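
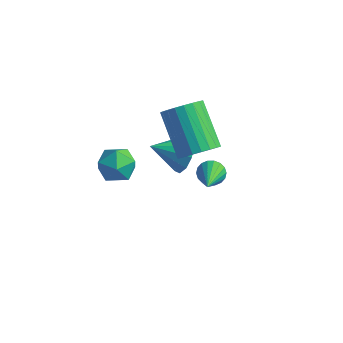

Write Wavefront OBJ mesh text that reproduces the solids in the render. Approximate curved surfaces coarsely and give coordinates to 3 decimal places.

v -0.195 -0.315 1.594
v 0.158 0.046 1.838
v 0.635 -1.865 2.686
v -0.039 0.048 1.991
v -0.267 -0.021 2.065
v -0.48 -0.149 2.046
v -0.637 -0.309 1.937
v -0.706 -0.471 1.761
v -0.674 -0.601 1.551
v -0.547 -0.675 1.35
v -0.35 -0.678 1.197
v -0.123 -0.609 1.122
v 0.091 -0.481 1.141
v 0.247 -0.321 1.25
v 0.317 -0.159 1.427
v 0.285 -0.028 1.636
v -2.674 -2.134 3.245
v -2.208 -2.325 2.584
v -3.072 -3.415 3.336
v -2.606 -3.606 2.675
v -2.243 -3.399 3.392
v -1.997 -2.607 3.337
v -3.283 -3.133 2.583
v -3.037 -2.341 2.528
v -2.585 -2.942 2.175
v -1.942 -3.107 2.675
v -3.338 -2.633 3.245
v -2.695 -2.798 3.745
v -2.93 1.936 -0.938
v -2.293 1.555 -0.43
v -3.95 1.104 -0.282
v -2.483 2.002 -0.16
v -2.845 2.424 -0.187
v -3.239 2.659 -0.501
v -3.515 2.618 -0.982
v -3.568 2.316 -1.446
v -3.377 1.869 -1.717
v -3.016 1.447 -1.689
v -2.622 1.212 -1.375
v -2.345 1.253 -0.894
v -0.923 -0.004 2.176
v -0.286 0.201 2.7
v -1.661 1.07 4.029
v -2.297 0.864 3.504
v -0.306 0.487 2.493
v -1.68 1.356 3.822
v -0.432 0.687 2.231
v -1.807 1.556 3.56
v -0.643 0.769 1.959
v -2.018 1.638 3.288
v -0.902 0.716 1.725
v -2.277 1.585 3.054
v -1.165 0.539 1.569
v -2.54 1.408 2.897
v -1.386 0.268 1.518
v -2.761 1.137 2.846
v -1.527 -0.05 1.58
v -2.902 0.819 2.908
v -1.563 -0.36 1.745
v -2.938 0.509 3.074
v -1.489 -0.609 1.985
v -2.864 0.26 3.314
v -1.316 -0.753 2.258
v -2.691 0.116 3.587
v -1.076 -0.768 2.517
v -2.451 0.101 3.845
v -0.809 -0.651 2.716
v -2.184 0.218 4.045
v -0.561 -0.422 2.822
v -1.936 0.447 4.151
v -0.376 -0.12 2.817
v -1.751 0.749 4.145
f 2 1 4
f 2 4 3
f 4 1 5
f 4 5 3
f 5 1 6
f 5 6 3
f 6 1 7
f 6 7 3
f 7 1 8
f 7 8 3
f 8 1 9
f 8 9 3
f 9 1 10
f 9 10 3
f 10 1 11
f 10 11 3
f 11 1 12
f 11 12 3
f 12 1 13
f 12 13 3
f 13 1 14
f 13 14 3
f 14 1 15
f 14 15 3
f 15 1 16
f 15 16 3
f 16 1 2
f 16 2 3
f 17 28 22
f 17 22 18
f 17 18 24
f 17 24 27
f 17 27 28
f 18 22 26
f 22 28 21
f 28 27 19
f 27 24 23
f 24 18 25
f 20 26 21
f 20 21 19
f 20 19 23
f 20 23 25
f 20 25 26
f 21 26 22
f 19 21 28
f 23 19 27
f 25 23 24
f 26 25 18
f 30 29 32
f 30 32 31
f 32 29 33
f 32 33 31
f 33 29 34
f 33 34 31
f 34 29 35
f 34 35 31
f 35 29 36
f 35 36 31
f 36 29 37
f 36 37 31
f 37 29 38
f 37 38 31
f 38 29 39
f 38 39 31
f 39 29 40
f 39 40 31
f 40 29 30
f 40 30 31
f 42 41 45
f 42 45 43
f 43 45 46
f 43 46 44
f 45 41 47
f 45 47 46
f 46 47 48
f 46 48 44
f 47 41 49
f 47 49 48
f 48 49 50
f 48 50 44
f 49 41 51
f 49 51 50
f 50 51 52
f 50 52 44
f 51 41 53
f 51 53 52
f 52 53 54
f 52 54 44
f 53 41 55
f 53 55 54
f 54 55 56
f 54 56 44
f 55 41 57
f 55 57 56
f 56 57 58
f 56 58 44
f 57 41 59
f 57 59 58
f 58 59 60
f 58 60 44
f 59 41 61
f 59 61 60
f 60 61 62
f 60 62 44
f 61 41 63
f 61 63 62
f 62 63 64
f 62 64 44
f 63 41 65
f 63 65 64
f 64 65 66
f 64 66 44
f 65 41 67
f 65 67 66
f 66 67 68
f 66 68 44
f 67 41 69
f 67 69 68
f 68 69 70
f 68 70 44
f 69 41 71
f 69 71 70
f 70 71 72
f 70 72 44
f 71 41 42
f 71 42 72
f 72 42 43
f 72 43 44



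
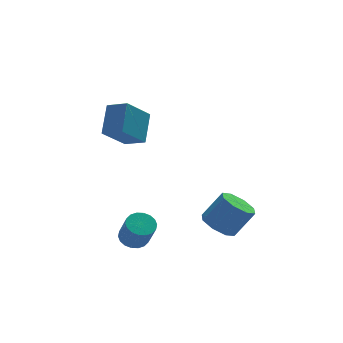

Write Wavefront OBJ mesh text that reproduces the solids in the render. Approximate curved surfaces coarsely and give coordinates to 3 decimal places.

v 1.449 -0.335 -4.158
v 2.008 -0.939 -4.591
v 2.95 -1.009 -3.275
v 2.391 -0.405 -2.842
v 2.204 -0.263 -4.695
v 3.147 -0.333 -3.38
v 1.958 0.371 -4.485
v 2.901 0.301 -3.17
v 1.413 0.591 -4.083
v 2.356 0.521 -2.768
v 0.89 0.269 -3.725
v 1.832 0.199 -2.409
v 0.693 -0.407 -3.62
v 1.636 -0.477 -2.305
v 0.939 -1.041 -3.83
v 1.882 -1.111 -2.515
v 1.484 -1.261 -4.232
v 2.427 -1.331 -2.917
v -3.18 2.091 1.288
v -2.604 3.22 2.391
v -1.962 2.637 0.094
v -1.386 3.765 1.198
v -2.454 1.335 1.682
v -1.878 2.463 2.786
v -1.236 1.88 0.489
v -0.66 3.009 1.592
v -2.378 -0.01 -4.341
v -1.812 -0.353 -4.598
v -1.676 -1.073 -3.335
v -2.242 -0.73 -3.079
v -1.684 -0.096 -4.465
v -1.548 -0.817 -3.203
v -1.694 0.178 -4.308
v -1.558 -0.543 -3.045
v -1.839 0.414 -4.157
v -1.703 -0.306 -2.895
v -2.091 0.567 -4.043
v -1.955 -0.153 -2.78
v -2.4 0.606 -3.988
v -2.264 -0.115 -2.725
v -2.704 0.522 -4.003
v -2.568 -0.198 -2.74
v -2.944 0.333 -4.085
v -2.808 -0.387 -2.822
v -3.072 0.077 -4.217
v -2.936 -0.644 -2.955
v -3.062 -0.197 -4.375
v -2.926 -0.918 -3.112
v -2.917 -0.434 -4.525
v -2.781 -1.154 -3.263
v -2.665 -0.587 -4.64
v -2.529 -1.307 -3.377
v -2.356 -0.625 -4.695
v -2.22 -1.346 -3.432
v -2.052 -0.542 -4.68
v -1.916 -1.262 -3.417
f 2 1 5
f 2 5 3
f 3 5 6
f 3 6 4
f 5 1 7
f 5 7 6
f 6 7 8
f 6 8 4
f 7 1 9
f 7 9 8
f 8 9 10
f 8 10 4
f 9 1 11
f 9 11 10
f 10 11 12
f 10 12 4
f 11 1 13
f 11 13 12
f 12 13 14
f 12 14 4
f 13 1 15
f 13 15 14
f 14 15 16
f 14 16 4
f 15 1 17
f 15 17 16
f 16 17 18
f 16 18 4
f 17 1 2
f 17 2 18
f 18 2 3
f 18 3 4
f 20 22 19
f 23 20 19
f 19 22 21
f 21 23 19
f 20 26 22
f 24 20 23
f 24 26 20
f 22 26 21
f 25 23 21
f 21 26 25
f 25 24 23
f 26 24 25
f 28 27 31
f 28 31 29
f 29 31 32
f 29 32 30
f 31 27 33
f 31 33 32
f 32 33 34
f 32 34 30
f 33 27 35
f 33 35 34
f 34 35 36
f 34 36 30
f 35 27 37
f 35 37 36
f 36 37 38
f 36 38 30
f 37 27 39
f 37 39 38
f 38 39 40
f 38 40 30
f 39 27 41
f 39 41 40
f 40 41 42
f 40 42 30
f 41 27 43
f 41 43 42
f 42 43 44
f 42 44 30
f 43 27 45
f 43 45 44
f 44 45 46
f 44 46 30
f 45 27 47
f 45 47 46
f 46 47 48
f 46 48 30
f 47 27 49
f 47 49 48
f 48 49 50
f 48 50 30
f 49 27 51
f 49 51 50
f 50 51 52
f 50 52 30
f 51 27 53
f 51 53 52
f 52 53 54
f 52 54 30
f 53 27 55
f 53 55 54
f 54 55 56
f 54 56 30
f 55 27 28
f 55 28 56
f 56 28 29
f 56 29 30



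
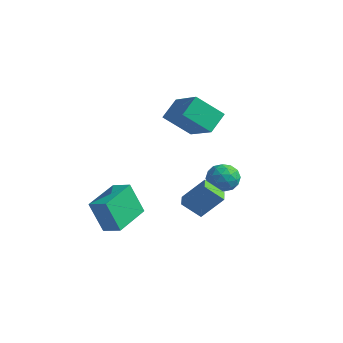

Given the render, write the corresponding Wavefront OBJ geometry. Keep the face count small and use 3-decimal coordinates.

v -1.246 -2.025 -3.549
v -1.831 -2.413 -1.751
v -1.674 0.079 -3.236
v -2.259 -0.309 -1.438
v -0.221 -1.871 -3.182
v -0.806 -2.259 -1.384
v -0.649 0.233 -2.869
v -1.234 -0.155 -1.071
v 2.386 -0.365 -0.956
v 3.207 0.358 0.252
v 1.801 0.306 -0.96
v 2.622 1.029 0.248
v 3.098 0.251 -1.808
v 3.919 0.974 -0.6
v 2.513 0.922 -1.812
v 3.334 1.645 -0.604
v -0.283 3.204 1.533
v -1.246 2.187 2.771
v -0.396 4.293 2.339
v -1.36 3.276 3.577
v 1.56 2.664 2.523
v 0.596 1.647 3.761
v 1.446 3.753 3.329
v 0.483 2.736 4.567
v 2.056 4.081 -0.505
v 2.484 3.645 -1.186
v 0.896 3.175 -0.654
v 1.324 2.739 -1.335
v 1.633 2.663 -0.477
v 2.35 3.224 -0.385
v 1.03 3.596 -1.455
v 1.747 4.157 -1.363
v 1.85 3.345 -1.773
v 2.223 2.769 -1.168
v 1.157 4.051 -0.672
v 1.53 3.475 -0.067
v 2.372 3.943 -0.833
v 1.008 2.877 -1.007
v 1.19 2.833 -0.503
v 1.441 2.576 -0.903
v 2.293 3.695 -0.362
v 2.545 3.439 -0.762
v 2.045 2.862 -0.345
v 0.835 3.381 -1.078
v 1.087 3.125 -1.478
v 1.939 4.244 -0.937
v 2.19 3.987 -1.337
v 1.335 3.958 -1.495
v 2.251 3.51 -1.578
v 1.569 2.977 -1.665
v 1.396 3.482 -1.736
v 1.817 3.811 -1.682
v 2.47 3.171 -1.222
v 1.788 2.638 -1.31
v 1.97 2.594 -0.806
v 2.391 2.923 -0.752
v 2.097 2.995 -1.567
v 1.592 4.182 -0.53
v 0.91 3.649 -0.618
v 0.989 3.897 -1.088
v 1.41 4.226 -1.034
v 1.811 3.843 -0.175
v 1.129 3.31 -0.262
v 1.563 3.009 -0.158
v 1.984 3.338 -0.104
v 1.283 3.825 -0.273
f 2 4 1
f 5 2 1
f 1 4 3
f 3 5 1
f 2 8 4
f 6 2 5
f 6 8 2
f 4 8 3
f 7 5 3
f 3 8 7
f 7 6 5
f 8 6 7
f 10 12 9
f 13 10 9
f 9 12 11
f 11 13 9
f 10 16 12
f 14 10 13
f 14 16 10
f 12 16 11
f 15 13 11
f 11 16 15
f 15 14 13
f 16 14 15
f 18 20 17
f 21 18 17
f 17 20 19
f 19 21 17
f 18 24 20
f 22 18 21
f 22 24 18
f 20 24 19
f 23 21 19
f 19 24 23
f 23 22 21
f 24 22 23
f 25 62 41
f 62 36 65
f 41 65 30
f 62 65 41
f 25 41 37
f 41 30 42
f 37 42 26
f 41 42 37
f 25 37 46
f 37 26 47
f 46 47 32
f 37 47 46
f 25 46 58
f 46 32 61
f 58 61 35
f 46 61 58
f 25 58 62
f 58 35 66
f 62 66 36
f 58 66 62
f 26 42 53
f 42 30 56
f 53 56 34
f 42 56 53
f 30 65 43
f 65 36 64
f 43 64 29
f 65 64 43
f 36 66 63
f 66 35 59
f 63 59 27
f 66 59 63
f 35 61 60
f 61 32 48
f 60 48 31
f 61 48 60
f 32 47 52
f 47 26 49
f 52 49 33
f 47 49 52
f 28 54 40
f 54 34 55
f 40 55 29
f 54 55 40
f 28 40 38
f 40 29 39
f 38 39 27
f 40 39 38
f 28 38 45
f 38 27 44
f 45 44 31
f 38 44 45
f 28 45 50
f 45 31 51
f 50 51 33
f 45 51 50
f 28 50 54
f 50 33 57
f 54 57 34
f 50 57 54
f 29 55 43
f 55 34 56
f 43 56 30
f 55 56 43
f 27 39 63
f 39 29 64
f 63 64 36
f 39 64 63
f 31 44 60
f 44 27 59
f 60 59 35
f 44 59 60
f 33 51 52
f 51 31 48
f 52 48 32
f 51 48 52
f 34 57 53
f 57 33 49
f 53 49 26
f 57 49 53



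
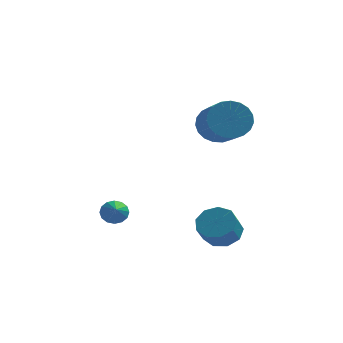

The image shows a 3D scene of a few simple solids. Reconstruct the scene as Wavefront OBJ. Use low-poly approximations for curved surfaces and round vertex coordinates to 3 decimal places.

v 2.882 3.78 2.559
v 3.536 4.357 3.049
v 4.252 2.797 3.931
v 3.598 2.22 3.441
v 3.211 4.355 3.309
v 3.927 2.794 4.191
v 2.829 4.253 3.439
v 3.545 2.693 4.321
v 2.457 4.07 3.416
v 3.172 2.509 4.298
v 2.158 3.836 3.246
v 2.873 2.276 4.128
v 1.984 3.593 2.957
v 2.7 2.033 3.839
v 1.966 3.382 2.599
v 2.681 1.822 3.481
v 2.106 3.24 2.234
v 2.821 1.68 3.116
v 2.38 3.192 1.925
v 3.096 1.631 2.807
v 2.741 3.245 1.726
v 3.457 1.684 2.608
v 3.127 3.39 1.671
v 3.842 1.83 2.553
v 3.47 3.603 1.769
v 4.186 2.043 2.651
v 3.711 3.847 2.004
v 4.427 2.287 2.886
v 3.81 4.079 2.335
v 4.526 2.519 3.217
v 3.748 4.259 2.705
v 4.463 2.699 3.587
v -0.956 0.799 -1.588
v -0.721 1.143 -1.142
v -0.684 -0.159 -0.992
v -1.025 1.105 -1.065
v -1.31 0.985 -1.128
v -1.5 0.815 -1.314
v -1.545 0.641 -1.573
v -1.431 0.509 -1.837
v -1.191 0.455 -2.034
v -0.887 0.492 -2.111
v -0.602 0.612 -2.048
v -0.411 0.782 -1.862
v -0.367 0.957 -1.603
v -0.48 1.089 -1.339
v 3.654 -0.041 -1.955
v 4.203 0.41 -1.454
v 4.035 -0.307 -0.624
v 3.486 -0.759 -1.125
v 3.649 0.617 -1.387
v 3.482 -0.1 -0.557
v 3.098 0.516 -1.586
v 2.93 -0.201 -0.755
v 2.806 0.154 -1.957
v 2.638 -0.563 -1.127
v 2.911 -0.299 -2.328
v 2.744 -1.017 -1.498
v 3.364 -0.632 -2.524
v 3.196 -1.349 -1.694
v 3.952 -0.689 -2.454
v 3.784 -1.406 -1.624
v 4.401 -0.442 -2.15
v 4.233 -1.16 -1.32
v 4.5 -0.008 -1.755
v 4.332 -0.726 -0.925
f 2 1 5
f 2 5 3
f 3 5 6
f 3 6 4
f 5 1 7
f 5 7 6
f 6 7 8
f 6 8 4
f 7 1 9
f 7 9 8
f 8 9 10
f 8 10 4
f 9 1 11
f 9 11 10
f 10 11 12
f 10 12 4
f 11 1 13
f 11 13 12
f 12 13 14
f 12 14 4
f 13 1 15
f 13 15 14
f 14 15 16
f 14 16 4
f 15 1 17
f 15 17 16
f 16 17 18
f 16 18 4
f 17 1 19
f 17 19 18
f 18 19 20
f 18 20 4
f 19 1 21
f 19 21 20
f 20 21 22
f 20 22 4
f 21 1 23
f 21 23 22
f 22 23 24
f 22 24 4
f 23 1 25
f 23 25 24
f 24 25 26
f 24 26 4
f 25 1 27
f 25 27 26
f 26 27 28
f 26 28 4
f 27 1 29
f 27 29 28
f 28 29 30
f 28 30 4
f 29 1 31
f 29 31 30
f 30 31 32
f 30 32 4
f 31 1 2
f 31 2 32
f 32 2 3
f 32 3 4
f 34 33 36
f 34 36 35
f 36 33 37
f 36 37 35
f 37 33 38
f 37 38 35
f 38 33 39
f 38 39 35
f 39 33 40
f 39 40 35
f 40 33 41
f 40 41 35
f 41 33 42
f 41 42 35
f 42 33 43
f 42 43 35
f 43 33 44
f 43 44 35
f 44 33 45
f 44 45 35
f 45 33 46
f 45 46 35
f 46 33 34
f 46 34 35
f 48 47 51
f 48 51 49
f 49 51 52
f 49 52 50
f 51 47 53
f 51 53 52
f 52 53 54
f 52 54 50
f 53 47 55
f 53 55 54
f 54 55 56
f 54 56 50
f 55 47 57
f 55 57 56
f 56 57 58
f 56 58 50
f 57 47 59
f 57 59 58
f 58 59 60
f 58 60 50
f 59 47 61
f 59 61 60
f 60 61 62
f 60 62 50
f 61 47 63
f 61 63 62
f 62 63 64
f 62 64 50
f 63 47 65
f 63 65 64
f 64 65 66
f 64 66 50
f 65 47 48
f 65 48 66
f 66 48 49
f 66 49 50



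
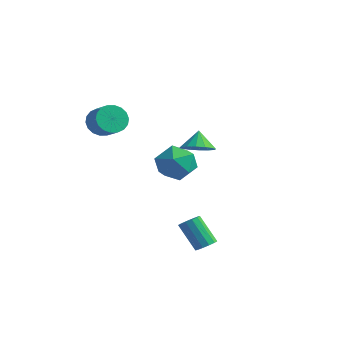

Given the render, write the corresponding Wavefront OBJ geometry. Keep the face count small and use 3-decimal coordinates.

v 0.272 2.656 1.684
v 1.114 2.767 1.916
v -0.052 3.124 2.636
v 1.002 3.147 1.691
v 0.695 3.396 1.464
v 0.275 3.446 1.296
v -0.146 3.285 1.232
v -0.455 2.955 1.289
v -0.569 2.545 1.452
v -0.458 2.165 1.676
v -0.151 1.916 1.903
v 0.269 1.866 2.071
v 0.691 2.027 2.135
v 1 2.357 2.078
v 3.476 -0.479 -2.601
v 3.933 -0.445 -2.261
v 2.94 -0.507 -0.92
v 2.484 -0.541 -1.259
v 3.839 -0.143 -2.317
v 2.846 -0.205 -0.975
v 3.63 0.052 -2.463
v 2.637 -0.01 -1.121
v 3.372 0.079 -2.652
v 2.379 0.017 -1.311
v 3.147 -0.072 -2.825
v 2.155 -0.133 -1.484
v 3.027 -0.351 -2.927
v 2.034 -0.413 -1.586
v 3.049 -0.672 -2.926
v 2.057 -0.734 -1.584
v 3.207 -0.931 -2.821
v 2.215 -0.993 -1.479
v 3.451 -1.047 -2.646
v 2.458 -1.109 -1.304
v 3.702 -0.982 -2.457
v 2.709 -1.044 -1.115
v 3.882 -0.758 -2.313
v 2.889 -0.82 -0.972
v -2.806 -0.694 3.664
v -2.334 -0.422 3.011
v -1.363 -0.735 3.583
v -1.834 -1.006 4.236
v -2.363 -0.113 3.229
v -1.391 -0.426 3.8
v -2.479 0.08 3.532
v -1.507 -0.233 4.104
v -2.66 0.12 3.862
v -1.688 -0.193 4.433
v -2.87 -0.001 4.153
v -1.898 -0.314 4.724
v -3.067 -0.259 4.346
v -2.095 -0.572 4.918
v -3.213 -0.603 4.405
v -2.241 -0.916 4.977
v -3.277 -0.965 4.317
v -2.306 -1.278 4.889
v -3.249 -1.274 4.1
v -2.277 -1.587 4.671
v -3.133 -1.467 3.796
v -2.161 -1.78 4.368
v -2.952 -1.507 3.467
v -1.98 -1.82 4.038
v -2.742 -1.386 3.176
v -1.77 -1.699 3.747
v -2.545 -1.128 2.982
v -1.573 -1.441 3.554
v -2.399 -0.784 2.923
v -1.427 -1.097 3.495
v -1.752 3.624 -0.469
v -0.6 3.685 -0.188
v -1.92 2.015 0.568
v -0.768 2.076 0.849
v -1.529 2.876 1.287
v -1.425 3.871 0.646
v -1.095 1.829 -0.266
v -0.991 2.824 -0.907
v -0.193 2.576 -0.062
v -0.462 3.223 0.897
v -2.058 2.477 -0.517
v -2.327 3.124 0.442
f 2 1 4
f 2 4 3
f 4 1 5
f 4 5 3
f 5 1 6
f 5 6 3
f 6 1 7
f 6 7 3
f 7 1 8
f 7 8 3
f 8 1 9
f 8 9 3
f 9 1 10
f 9 10 3
f 10 1 11
f 10 11 3
f 11 1 12
f 11 12 3
f 12 1 13
f 12 13 3
f 13 1 14
f 13 14 3
f 14 1 2
f 14 2 3
f 16 15 19
f 16 19 17
f 17 19 20
f 17 20 18
f 19 15 21
f 19 21 20
f 20 21 22
f 20 22 18
f 21 15 23
f 21 23 22
f 22 23 24
f 22 24 18
f 23 15 25
f 23 25 24
f 24 25 26
f 24 26 18
f 25 15 27
f 25 27 26
f 26 27 28
f 26 28 18
f 27 15 29
f 27 29 28
f 28 29 30
f 28 30 18
f 29 15 31
f 29 31 30
f 30 31 32
f 30 32 18
f 31 15 33
f 31 33 32
f 32 33 34
f 32 34 18
f 33 15 35
f 33 35 34
f 34 35 36
f 34 36 18
f 35 15 37
f 35 37 36
f 36 37 38
f 36 38 18
f 37 15 16
f 37 16 38
f 38 16 17
f 38 17 18
f 40 39 43
f 40 43 41
f 41 43 44
f 41 44 42
f 43 39 45
f 43 45 44
f 44 45 46
f 44 46 42
f 45 39 47
f 45 47 46
f 46 47 48
f 46 48 42
f 47 39 49
f 47 49 48
f 48 49 50
f 48 50 42
f 49 39 51
f 49 51 50
f 50 51 52
f 50 52 42
f 51 39 53
f 51 53 52
f 52 53 54
f 52 54 42
f 53 39 55
f 53 55 54
f 54 55 56
f 54 56 42
f 55 39 57
f 55 57 56
f 56 57 58
f 56 58 42
f 57 39 59
f 57 59 58
f 58 59 60
f 58 60 42
f 59 39 61
f 59 61 60
f 60 61 62
f 60 62 42
f 61 39 63
f 61 63 62
f 62 63 64
f 62 64 42
f 63 39 65
f 63 65 64
f 64 65 66
f 64 66 42
f 65 39 67
f 65 67 66
f 66 67 68
f 66 68 42
f 67 39 40
f 67 40 68
f 68 40 41
f 68 41 42
f 69 80 74
f 69 74 70
f 69 70 76
f 69 76 79
f 69 79 80
f 70 74 78
f 74 80 73
f 80 79 71
f 79 76 75
f 76 70 77
f 72 78 73
f 72 73 71
f 72 71 75
f 72 75 77
f 72 77 78
f 73 78 74
f 71 73 80
f 75 71 79
f 77 75 76
f 78 77 70



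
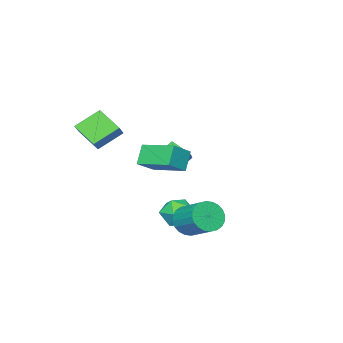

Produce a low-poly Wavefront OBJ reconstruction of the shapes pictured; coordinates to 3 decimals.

v 1.471 1.326 -2.819
v 1.729 1.716 -3.565
v 1.967 3.163 -2.726
v 1.709 2.774 -1.981
v 1.391 1.776 -3.572
v 1.629 3.223 -2.733
v 1.065 1.767 -3.464
v 1.303 3.214 -2.625
v 0.801 1.691 -3.258
v 1.039 3.138 -2.419
v 0.639 1.56 -2.985
v 0.877 3.007 -2.146
v 0.603 1.393 -2.687
v 0.842 2.84 -1.848
v 0.7 1.216 -2.41
v 0.939 2.663 -1.571
v 0.914 1.056 -2.194
v 1.153 2.503 -1.355
v 1.213 0.937 -2.074
v 1.451 2.384 -1.235
v 1.551 0.877 -2.067
v 1.789 2.324 -1.228
v 1.877 0.886 -2.175
v 2.115 2.333 -1.336
v 2.141 0.962 -2.381
v 2.379 2.409 -1.542
v 2.303 1.093 -2.654
v 2.541 2.54 -1.815
v 2.338 1.26 -2.952
v 2.577 2.707 -2.113
v 2.241 1.437 -3.229
v 2.48 2.884 -2.39
v 2.027 1.597 -3.445
v 2.266 3.044 -2.606
v -3.139 -4.076 -0.954
v -1.827 -2.941 0.022
v -3.449 -3.135 -1.631
v -2.137 -2.001 -0.656
v -2.383 -4.339 -1.664
v -1.071 -3.205 -0.689
v -2.693 -3.399 -2.342
v -1.381 -2.264 -1.366
v 0.921 0.804 -3.291
v 1.455 0.093 -3.583
v 0.185 -0.133 -2.357
v 0.719 -0.844 -2.649
v 1.093 -0.157 -2.134
v 1.548 0.422 -2.712
v 0.092 -0.462 -3.228
v 0.547 0.117 -3.806
v 0.943 -0.689 -3.544
v 1.562 -0.501 -2.868
v 0.078 0.461 -3.072
v 0.697 0.649 -2.396
v 2.3 0.223 1.564
v 3.322 0.197 2.228
v 2.09 2.008 1.957
v 3.113 1.982 2.621
v 2.907 0.498 0.639
v 3.93 0.472 1.303
v 2.698 2.283 1.032
v 3.72 2.257 1.696
v 2.741 -4.571 1.55
v 1.591 -4.054 2.399
v 2.715 -3.315 0.75
v 1.565 -2.798 1.599
v 3.415 -4.142 2.201
v 2.265 -3.625 3.05
v 3.389 -2.886 1.401
v 2.239 -2.369 2.25
f 2 1 5
f 2 5 3
f 3 5 6
f 3 6 4
f 5 1 7
f 5 7 6
f 6 7 8
f 6 8 4
f 7 1 9
f 7 9 8
f 8 9 10
f 8 10 4
f 9 1 11
f 9 11 10
f 10 11 12
f 10 12 4
f 11 1 13
f 11 13 12
f 12 13 14
f 12 14 4
f 13 1 15
f 13 15 14
f 14 15 16
f 14 16 4
f 15 1 17
f 15 17 16
f 16 17 18
f 16 18 4
f 17 1 19
f 17 19 18
f 18 19 20
f 18 20 4
f 19 1 21
f 19 21 20
f 20 21 22
f 20 22 4
f 21 1 23
f 21 23 22
f 22 23 24
f 22 24 4
f 23 1 25
f 23 25 24
f 24 25 26
f 24 26 4
f 25 1 27
f 25 27 26
f 26 27 28
f 26 28 4
f 27 1 29
f 27 29 28
f 28 29 30
f 28 30 4
f 29 1 31
f 29 31 30
f 30 31 32
f 30 32 4
f 31 1 33
f 31 33 32
f 32 33 34
f 32 34 4
f 33 1 2
f 33 2 34
f 34 2 3
f 34 3 4
f 36 38 35
f 39 36 35
f 35 38 37
f 37 39 35
f 36 42 38
f 40 36 39
f 40 42 36
f 38 42 37
f 41 39 37
f 37 42 41
f 41 40 39
f 42 40 41
f 43 54 48
f 43 48 44
f 43 44 50
f 43 50 53
f 43 53 54
f 44 48 52
f 48 54 47
f 54 53 45
f 53 50 49
f 50 44 51
f 46 52 47
f 46 47 45
f 46 45 49
f 46 49 51
f 46 51 52
f 47 52 48
f 45 47 54
f 49 45 53
f 51 49 50
f 52 51 44
f 56 58 55
f 59 56 55
f 55 58 57
f 57 59 55
f 56 62 58
f 60 56 59
f 60 62 56
f 58 62 57
f 61 59 57
f 57 62 61
f 61 60 59
f 62 60 61
f 64 66 63
f 67 64 63
f 63 66 65
f 65 67 63
f 64 70 66
f 68 64 67
f 68 70 64
f 66 70 65
f 69 67 65
f 65 70 69
f 69 68 67
f 70 68 69



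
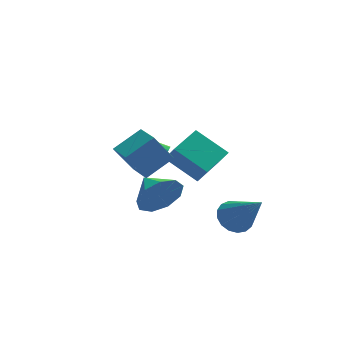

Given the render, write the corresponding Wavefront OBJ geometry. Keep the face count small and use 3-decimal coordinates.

v 0.955 -0.586 -4.504
v 1.662 -0.586 -4.782
v 1.525 -1.874 -3.056
v 1.664 -0.314 -4.54
v 1.503 -0.104 -4.29
v 1.217 -0.005 -4.089
v 0.87 -0.038 -3.983
v 0.544 -0.197 -3.996
v 0.311 -0.445 -4.125
v 0.226 -0.726 -4.341
v 0.308 -0.974 -4.594
v 0.538 -1.133 -4.827
v 0.864 -1.166 -4.985
v 1.211 -1.067 -5.033
v 1.499 -0.857 -4.96
v -2.849 -2.355 -0.786
v -3.56 -2.344 0.338
v -3.029 -1.298 -0.911
v -3.74 -1.286 0.213
v -1.78 -2.094 -0.113
v -2.491 -2.082 1.011
v -1.96 -1.036 -0.238
v -2.671 -1.025 0.886
v -1.795 -0.318 -3.081
v -1.404 0.022 -3.901
v -2.085 0.838 -2.739
v -2.047 -0.111 -3.994
v -2.573 -0.341 -3.661
v -2.734 -0.561 -3.056
v -2.456 -0.666 -2.462
v -1.869 -0.609 -2.159
v -1.247 -0.416 -2.286
v -0.882 -0.177 -2.786
v -0.944 -0.004 -3.423
v -1.018 1.849 -2.391
v -0.736 2.064 -2.011
v -1.719 2.606 -1.588
v -2.002 2.391 -1.969
v -0.724 2.23 -2.196
v -1.707 2.773 -1.773
v -0.779 2.309 -2.425
v -1.762 2.852 -2.003
v -0.889 2.282 -2.647
v -1.872 2.825 -2.224
v -1.029 2.157 -2.81
v -2.012 2.699 -2.387
v -1.166 1.96 -2.877
v -2.149 2.503 -2.455
v -1.269 1.738 -2.833
v -2.253 2.281 -2.41
v -1.315 1.542 -2.688
v -2.299 2.084 -2.265
v -1.293 1.415 -2.475
v -2.277 1.958 -2.052
v -1.208 1.388 -2.242
v -2.192 1.931 -1.819
v -1.08 1.467 -2.044
v -2.063 2.009 -1.621
v -0.937 1.633 -1.925
v -1.92 2.175 -1.503
v -0.813 1.848 -1.914
v -1.796 2.391 -1.491
v -0.657 -2.311 -0.877
v -1.609 -1.472 -0.041
v -0.864 -1.859 -1.567
v -1.817 -1.02 -0.731
v 0.417 -1.38 -0.589
v -0.536 -0.541 0.247
v 0.209 -0.928 -1.279
v -0.743 -0.089 -0.443
f 2 1 4
f 2 4 3
f 4 1 5
f 4 5 3
f 5 1 6
f 5 6 3
f 6 1 7
f 6 7 3
f 7 1 8
f 7 8 3
f 8 1 9
f 8 9 3
f 9 1 10
f 9 10 3
f 10 1 11
f 10 11 3
f 11 1 12
f 11 12 3
f 12 1 13
f 12 13 3
f 13 1 14
f 13 14 3
f 14 1 15
f 14 15 3
f 15 1 2
f 15 2 3
f 17 19 16
f 20 17 16
f 16 19 18
f 18 20 16
f 17 23 19
f 21 17 20
f 21 23 17
f 19 23 18
f 22 20 18
f 18 23 22
f 22 21 20
f 23 21 22
f 25 24 27
f 25 27 26
f 27 24 28
f 27 28 26
f 28 24 29
f 28 29 26
f 29 24 30
f 29 30 26
f 30 24 31
f 30 31 26
f 31 24 32
f 31 32 26
f 32 24 33
f 32 33 26
f 33 24 34
f 33 34 26
f 34 24 25
f 34 25 26
f 36 35 39
f 36 39 37
f 37 39 40
f 37 40 38
f 39 35 41
f 39 41 40
f 40 41 42
f 40 42 38
f 41 35 43
f 41 43 42
f 42 43 44
f 42 44 38
f 43 35 45
f 43 45 44
f 44 45 46
f 44 46 38
f 45 35 47
f 45 47 46
f 46 47 48
f 46 48 38
f 47 35 49
f 47 49 48
f 48 49 50
f 48 50 38
f 49 35 51
f 49 51 50
f 50 51 52
f 50 52 38
f 51 35 53
f 51 53 52
f 52 53 54
f 52 54 38
f 53 35 55
f 53 55 54
f 54 55 56
f 54 56 38
f 55 35 57
f 55 57 56
f 56 57 58
f 56 58 38
f 57 35 59
f 57 59 58
f 58 59 60
f 58 60 38
f 59 35 61
f 59 61 60
f 60 61 62
f 60 62 38
f 61 35 36
f 61 36 62
f 62 36 37
f 62 37 38
f 64 66 63
f 67 64 63
f 63 66 65
f 65 67 63
f 64 70 66
f 68 64 67
f 68 70 64
f 66 70 65
f 69 67 65
f 65 70 69
f 69 68 67
f 70 68 69



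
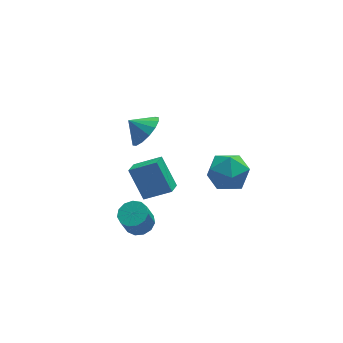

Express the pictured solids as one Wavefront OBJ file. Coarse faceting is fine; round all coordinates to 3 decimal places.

v -1.324 -1.335 -2.379
v -0.777 -0.861 -2.088
v -1.169 -1.131 -0.91
v -1.716 -1.605 -1.201
v -1.135 -0.613 -2.15
v -1.527 -0.884 -0.973
v -1.553 -0.595 -2.285
v -1.945 -0.865 -1.107
v -1.898 -0.812 -2.449
v -2.29 -1.082 -1.272
v -2.061 -1.194 -2.592
v -2.453 -1.465 -1.414
v -1.99 -1.621 -2.666
v -2.382 -1.892 -1.489
v -1.708 -1.958 -2.649
v -2.099 -2.228 -1.472
v -1.304 -2.096 -2.547
v -1.695 -2.367 -1.369
v -0.906 -1.993 -2.391
v -1.297 -2.263 -1.213
v -0.641 -1.681 -2.231
v -1.033 -1.951 -1.053
v -0.593 -1.259 -2.118
v -0.985 -1.529 -0.941
v -0.306 1.972 -4.302
v 1.058 1.519 -3.533
v -0.81 3.044 -2.778
v 0.554 2.591 -2.009
v 0.146 2.709 -4.671
v 1.51 2.256 -3.902
v -0.358 3.781 -3.147
v 1.006 3.328 -2.378
v 2.63 0.659 -1.631
v 3.72 1.191 -1.759
v 3.46 -0.791 -0.581
v 4.55 -0.259 -0.709
v 3.693 0.265 -0.016
v 3.18 1.161 -0.666
v 4 -0.761 -1.674
v 3.487 0.135 -2.324
v 4.567 0.313 -1.786
v 4.377 0.947 -0.761
v 2.803 -0.547 -1.579
v 2.613 0.087 -0.554
v -0.447 0.738 2.782
v -0.11 0.16 3.538
v -1.193 1.162 3.438
v 0.169 0.601 3.57
v 0.283 1.078 3.391
v 0.201 1.465 3.049
v -0.054 1.657 2.635
v -0.415 1.603 2.26
v -0.785 1.317 2.026
v -1.064 0.876 1.993
v -1.178 0.398 2.172
v -1.096 0.011 2.515
v -0.84 -0.181 2.929
v -0.479 -0.126 3.303
f 2 1 5
f 2 5 3
f 3 5 6
f 3 6 4
f 5 1 7
f 5 7 6
f 6 7 8
f 6 8 4
f 7 1 9
f 7 9 8
f 8 9 10
f 8 10 4
f 9 1 11
f 9 11 10
f 10 11 12
f 10 12 4
f 11 1 13
f 11 13 12
f 12 13 14
f 12 14 4
f 13 1 15
f 13 15 14
f 14 15 16
f 14 16 4
f 15 1 17
f 15 17 16
f 16 17 18
f 16 18 4
f 17 1 19
f 17 19 18
f 18 19 20
f 18 20 4
f 19 1 21
f 19 21 20
f 20 21 22
f 20 22 4
f 21 1 23
f 21 23 22
f 22 23 24
f 22 24 4
f 23 1 2
f 23 2 24
f 24 2 3
f 24 3 4
f 26 28 25
f 29 26 25
f 25 28 27
f 27 29 25
f 26 32 28
f 30 26 29
f 30 32 26
f 28 32 27
f 31 29 27
f 27 32 31
f 31 30 29
f 32 30 31
f 33 44 38
f 33 38 34
f 33 34 40
f 33 40 43
f 33 43 44
f 34 38 42
f 38 44 37
f 44 43 35
f 43 40 39
f 40 34 41
f 36 42 37
f 36 37 35
f 36 35 39
f 36 39 41
f 36 41 42
f 37 42 38
f 35 37 44
f 39 35 43
f 41 39 40
f 42 41 34
f 46 45 48
f 46 48 47
f 48 45 49
f 48 49 47
f 49 45 50
f 49 50 47
f 50 45 51
f 50 51 47
f 51 45 52
f 51 52 47
f 52 45 53
f 52 53 47
f 53 45 54
f 53 54 47
f 54 45 55
f 54 55 47
f 55 45 56
f 55 56 47
f 56 45 57
f 56 57 47
f 57 45 58
f 57 58 47
f 58 45 46
f 58 46 47



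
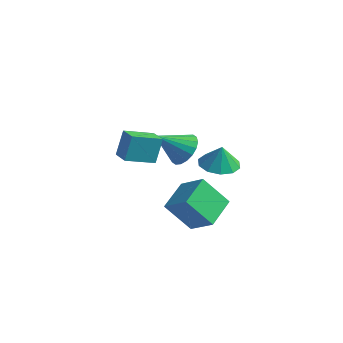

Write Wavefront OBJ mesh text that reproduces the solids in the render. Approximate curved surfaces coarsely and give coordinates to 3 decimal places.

v 1.302 -2.15 -1.427
v 2.593 -2.349 -0.42
v 1.215 -0.45 -0.98
v 2.507 -0.649 0.027
v 2.493 -1.711 -2.867
v 3.785 -1.91 -1.86
v 2.407 -0.011 -2.42
v 3.698 -0.21 -1.413
v 0.313 1.347 -0.012
v 0.915 0.578 -0.089
v -0.753 0.393 1.192
v 1.087 0.803 0.242
v 1.106 1.136 0.523
v 0.968 1.511 0.698
v 0.7 1.853 0.733
v 0.356 2.096 0.62
v 0.003 2.19 0.382
v -0.289 2.117 0.066
v -0.461 1.892 -0.266
v -0.48 1.559 -0.547
v -0.342 1.184 -0.722
v -0.074 0.842 -0.756
v 0.27 0.599 -0.643
v 0.623 0.505 -0.405
v 2.477 0.916 0.089
v 3.041 0.055 0.102
v 2.583 1.004 1.271
v 3.437 0.548 0.03
v 3.466 1.182 -0.019
v 3.118 1.714 -0.028
v 2.524 1.942 0.009
v 1.913 1.778 0.076
v 1.517 1.284 0.148
v 1.488 0.651 0.197
v 1.837 0.118 0.206
v 2.43 -0.11 0.169
v 1.032 -5.045 3.642
v 1.062 -4.454 4.9
v 0.24 -4.532 3.42
v 0.269 -3.941 4.678
v 1.931 -3.899 3.082
v 1.96 -3.308 4.34
v 1.138 -3.386 2.86
v 1.168 -2.795 4.118
f 2 4 1
f 5 2 1
f 1 4 3
f 3 5 1
f 2 8 4
f 6 2 5
f 6 8 2
f 4 8 3
f 7 5 3
f 3 8 7
f 7 6 5
f 8 6 7
f 10 9 12
f 10 12 11
f 12 9 13
f 12 13 11
f 13 9 14
f 13 14 11
f 14 9 15
f 14 15 11
f 15 9 16
f 15 16 11
f 16 9 17
f 16 17 11
f 17 9 18
f 17 18 11
f 18 9 19
f 18 19 11
f 19 9 20
f 19 20 11
f 20 9 21
f 20 21 11
f 21 9 22
f 21 22 11
f 22 9 23
f 22 23 11
f 23 9 24
f 23 24 11
f 24 9 10
f 24 10 11
f 26 25 28
f 26 28 27
f 28 25 29
f 28 29 27
f 29 25 30
f 29 30 27
f 30 25 31
f 30 31 27
f 31 25 32
f 31 32 27
f 32 25 33
f 32 33 27
f 33 25 34
f 33 34 27
f 34 25 35
f 34 35 27
f 35 25 36
f 35 36 27
f 36 25 26
f 36 26 27
f 38 40 37
f 41 38 37
f 37 40 39
f 39 41 37
f 38 44 40
f 42 38 41
f 42 44 38
f 40 44 39
f 43 41 39
f 39 44 43
f 43 42 41
f 44 42 43



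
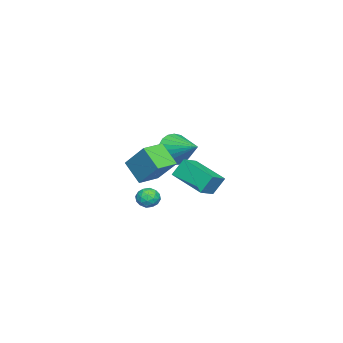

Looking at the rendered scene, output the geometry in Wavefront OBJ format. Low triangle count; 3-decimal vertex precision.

v -1.363 0.519 2.771
v -0.297 0.247 3.25
v -0.59 2.35 2.091
v 0.476 2.078 2.57
v -1.036 0.002 1.75
v 0.03 -0.27 2.229
v -0.263 1.833 1.07
v 0.803 1.561 1.549
v -1.695 -1.7 1.099
v -2.203 -2.69 2.192
v -1.071 -0.414 2.554
v -1.579 -1.404 3.647
v -0.541 -2.276 1.113
v -1.049 -3.266 2.206
v 0.083 -0.99 2.568
v -0.425 -1.98 3.661
v -4.382 -1.787 2.162
v -4.023 -2.364 2.988
v -3.478 -0.173 2.898
v -3.695 -2.413 2.692
v -3.485 -2.353 2.304
v -3.431 -2.196 1.891
v -3.541 -1.967 1.526
v -3.796 -1.708 1.27
v -4.153 -1.462 1.169
v -4.549 -1.272 1.239
v -4.916 -1.171 1.469
v -5.191 -1.177 1.819
v -5.326 -1.288 2.228
v -5.298 -1.485 2.626
v -5.111 -1.735 2.944
v -4.798 -1.993 3.126
v -4.413 -2.216 3.142
v 2.436 -0.209 2.11
v 2.993 -0.083 1.774
v 2.187 -0.977 1.406
v 2.744 -0.851 1.07
v 2.775 -1.127 1.672
v 2.929 -0.652 2.107
v 2.251 -0.408 1.073
v 2.405 0.067 1.508
v 2.879 -0.206 1.134
v 3.202 -0.65 1.504
v 1.978 -0.41 1.676
v 2.301 -0.854 2.046
v 2.737 -0.078 2.004
v 2.443 -0.982 1.176
v 2.461 -1.144 1.53
v 2.789 -1.07 1.333
v 2.699 -0.413 2.199
v 3.026 -0.339 2.002
v 2.898 -0.952 1.942
v 2.154 -0.721 1.178
v 2.481 -0.647 0.981
v 2.391 0.01 1.847
v 2.719 0.084 1.65
v 2.282 -0.108 1.238
v 2.997 -0.076 1.43
v 2.85 -0.528 1.016
v 2.561 -0.268 1.018
v 2.651 0.011 1.274
v 3.187 -0.337 1.648
v 3.04 -0.789 1.234
v 3.058 -0.951 1.587
v 3.149 -0.672 1.843
v 3.12 -0.41 1.271
v 2.14 -0.271 1.946
v 1.993 -0.723 1.532
v 2.031 -0.388 1.337
v 2.122 -0.109 1.593
v 2.33 -0.532 2.164
v 2.183 -0.984 1.75
v 2.529 -1.071 1.906
v 2.619 -0.792 2.162
v 2.06 -0.65 1.909
f 2 4 1
f 5 2 1
f 1 4 3
f 3 5 1
f 2 8 4
f 6 2 5
f 6 8 2
f 4 8 3
f 7 5 3
f 3 8 7
f 7 6 5
f 8 6 7
f 10 12 9
f 13 10 9
f 9 12 11
f 11 13 9
f 10 16 12
f 14 10 13
f 14 16 10
f 12 16 11
f 15 13 11
f 11 16 15
f 15 14 13
f 16 14 15
f 18 17 20
f 18 20 19
f 20 17 21
f 20 21 19
f 21 17 22
f 21 22 19
f 22 17 23
f 22 23 19
f 23 17 24
f 23 24 19
f 24 17 25
f 24 25 19
f 25 17 26
f 25 26 19
f 26 17 27
f 26 27 19
f 27 17 28
f 27 28 19
f 28 17 29
f 28 29 19
f 29 17 30
f 29 30 19
f 30 17 31
f 30 31 19
f 31 17 32
f 31 32 19
f 32 17 33
f 32 33 19
f 33 17 18
f 33 18 19
f 34 71 50
f 71 45 74
f 50 74 39
f 71 74 50
f 34 50 46
f 50 39 51
f 46 51 35
f 50 51 46
f 34 46 55
f 46 35 56
f 55 56 41
f 46 56 55
f 34 55 67
f 55 41 70
f 67 70 44
f 55 70 67
f 34 67 71
f 67 44 75
f 71 75 45
f 67 75 71
f 35 51 62
f 51 39 65
f 62 65 43
f 51 65 62
f 39 74 52
f 74 45 73
f 52 73 38
f 74 73 52
f 45 75 72
f 75 44 68
f 72 68 36
f 75 68 72
f 44 70 69
f 70 41 57
f 69 57 40
f 70 57 69
f 41 56 61
f 56 35 58
f 61 58 42
f 56 58 61
f 37 63 49
f 63 43 64
f 49 64 38
f 63 64 49
f 37 49 47
f 49 38 48
f 47 48 36
f 49 48 47
f 37 47 54
f 47 36 53
f 54 53 40
f 47 53 54
f 37 54 59
f 54 40 60
f 59 60 42
f 54 60 59
f 37 59 63
f 59 42 66
f 63 66 43
f 59 66 63
f 38 64 52
f 64 43 65
f 52 65 39
f 64 65 52
f 36 48 72
f 48 38 73
f 72 73 45
f 48 73 72
f 40 53 69
f 53 36 68
f 69 68 44
f 53 68 69
f 42 60 61
f 60 40 57
f 61 57 41
f 60 57 61
f 43 66 62
f 66 42 58
f 62 58 35
f 66 58 62



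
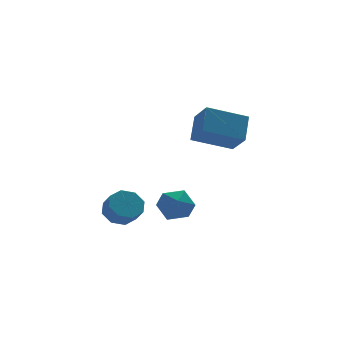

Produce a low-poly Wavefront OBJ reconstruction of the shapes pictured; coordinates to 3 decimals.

v -0.929 2.19 -3.771
v -0.247 1.727 -3.135
v -2.153 1.193 -3.185
v -1.471 0.73 -2.549
v -1.752 1.718 -2.38
v -0.996 2.334 -2.742
v -1.404 0.586 -3.578
v -0.648 1.202 -3.94
v -0.541 0.735 -3.016
v -0.756 1.435 -2.275
v -1.644 1.485 -4.045
v -1.859 2.185 -3.304
v -3.829 2.093 -3.262
v -3.164 2.546 -2.837
v -3.146 1.82 -2.093
v -3.811 1.367 -2.518
v -3.798 2.745 -2.628
v -3.78 2.019 -1.883
v -4.45 2.562 -2.79
v -4.432 1.836 -2.046
v -4.739 2.104 -3.229
v -4.72 1.378 -2.484
v -4.494 1.64 -3.687
v -4.476 0.914 -2.943
v -3.86 1.441 -3.897
v -3.842 0.715 -3.152
v -3.208 1.624 -3.734
v -3.19 0.898 -2.99
v -2.92 2.082 -3.296
v -2.901 1.356 -2.551
v -1.306 -1.306 2.621
v -0.616 -0.422 3.675
v -1.301 -0.167 1.661
v -0.611 0.718 2.715
v 0.571 -1.918 1.905
v 1.261 -1.033 2.959
v 0.576 -0.778 0.945
v 1.266 0.106 1.999
f 1 12 6
f 1 6 2
f 1 2 8
f 1 8 11
f 1 11 12
f 2 6 10
f 6 12 5
f 12 11 3
f 11 8 7
f 8 2 9
f 4 10 5
f 4 5 3
f 4 3 7
f 4 7 9
f 4 9 10
f 5 10 6
f 3 5 12
f 7 3 11
f 9 7 8
f 10 9 2
f 14 13 17
f 14 17 15
f 15 17 18
f 15 18 16
f 17 13 19
f 17 19 18
f 18 19 20
f 18 20 16
f 19 13 21
f 19 21 20
f 20 21 22
f 20 22 16
f 21 13 23
f 21 23 22
f 22 23 24
f 22 24 16
f 23 13 25
f 23 25 24
f 24 25 26
f 24 26 16
f 25 13 27
f 25 27 26
f 26 27 28
f 26 28 16
f 27 13 29
f 27 29 28
f 28 29 30
f 28 30 16
f 29 13 14
f 29 14 30
f 30 14 15
f 30 15 16
f 32 34 31
f 35 32 31
f 31 34 33
f 33 35 31
f 32 38 34
f 36 32 35
f 36 38 32
f 34 38 33
f 37 35 33
f 33 38 37
f 37 36 35
f 38 36 37



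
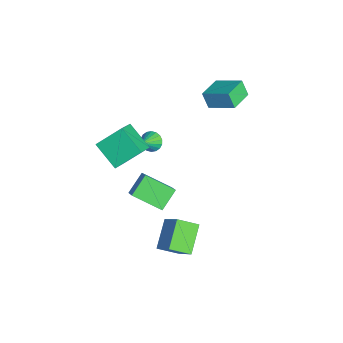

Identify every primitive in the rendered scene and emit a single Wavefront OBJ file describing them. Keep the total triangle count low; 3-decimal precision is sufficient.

v -4.257 -1.382 -1.945
v -3.949 -1.731 -2.546
v -3.343 -2.078 -1.075
v -3.762 -1.45 -2.518
v -3.674 -1.156 -2.377
v -3.7 -0.907 -2.149
v -3.837 -0.752 -1.882
v -4.057 -0.722 -1.627
v -4.316 -0.822 -1.434
v -4.564 -1.034 -1.343
v -4.751 -1.315 -1.371
v -4.84 -1.609 -1.513
v -4.813 -1.858 -1.74
v -4.676 -2.013 -2.008
v -4.457 -2.043 -2.263
v -4.197 -1.942 -2.455
v -2.967 2.035 2.565
v -3.358 1.685 3.644
v -4.325 3.079 2.412
v -4.717 2.729 3.49
v -1.943 3.491 3.41
v -2.335 3.141 4.488
v -3.302 4.535 3.256
v -3.693 4.185 4.335
v 0.843 -5.223 3.766
v 0.677 -3.639 5.008
v -0.399 -4.609 2.816
v -0.566 -3.025 4.059
v 2.186 -4.215 2.661
v 2.019 -2.631 3.904
v 0.943 -3.601 1.712
v 0.777 -2.017 2.954
v -1.237 -2.306 -1.892
v -0.322 -2.181 -1.141
v -0.586 -0.523 -2.983
v 0.329 -0.398 -2.233
v -0.309 -3.242 -2.867
v 0.606 -3.117 -2.117
v 0.342 -1.459 -3.959
v 1.257 -1.334 -3.208
v 1.963 -1.273 -3.352
v 3.264 -0.673 -1.928
v 2.055 0.055 -3.997
v 3.357 0.656 -2.573
v 3.563 -1.956 -4.527
v 4.865 -1.355 -3.103
v 3.656 -0.627 -5.172
v 4.957 -0.027 -3.748
f 2 1 4
f 2 4 3
f 4 1 5
f 4 5 3
f 5 1 6
f 5 6 3
f 6 1 7
f 6 7 3
f 7 1 8
f 7 8 3
f 8 1 9
f 8 9 3
f 9 1 10
f 9 10 3
f 10 1 11
f 10 11 3
f 11 1 12
f 11 12 3
f 12 1 13
f 12 13 3
f 13 1 14
f 13 14 3
f 14 1 15
f 14 15 3
f 15 1 16
f 15 16 3
f 16 1 2
f 16 2 3
f 18 20 17
f 21 18 17
f 17 20 19
f 19 21 17
f 18 24 20
f 22 18 21
f 22 24 18
f 20 24 19
f 23 21 19
f 19 24 23
f 23 22 21
f 24 22 23
f 26 28 25
f 29 26 25
f 25 28 27
f 27 29 25
f 26 32 28
f 30 26 29
f 30 32 26
f 28 32 27
f 31 29 27
f 27 32 31
f 31 30 29
f 32 30 31
f 34 36 33
f 37 34 33
f 33 36 35
f 35 37 33
f 34 40 36
f 38 34 37
f 38 40 34
f 36 40 35
f 39 37 35
f 35 40 39
f 39 38 37
f 40 38 39
f 42 44 41
f 45 42 41
f 41 44 43
f 43 45 41
f 42 48 44
f 46 42 45
f 46 48 42
f 44 48 43
f 47 45 43
f 43 48 47
f 47 46 45
f 48 46 47



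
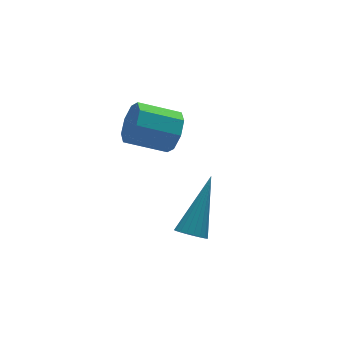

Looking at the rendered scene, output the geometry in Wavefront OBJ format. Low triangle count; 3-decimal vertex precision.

v -1.261 -0.823 -0.611
v -0.879 -0.539 -0.058
v -2.058 -0.013 0.485
v -2.439 -0.297 -0.069
v -0.922 -0.188 -0.49
v -2.1 0.338 0.052
v -1.163 -0.209 -0.994
v -2.341 0.317 -0.451
v -1.461 -0.59 -1.273
v -2.64 -0.064 -0.731
v -1.642 -1.107 -1.165
v -2.821 -0.581 -0.622
v -1.6 -1.458 -0.732
v -2.778 -0.932 -0.19
v -1.359 -1.437 -0.229
v -2.537 -0.911 0.314
v -1.06 -1.056 0.051
v -2.239 -0.53 0.593
v -2.39 -4.08 -2.131
v -2.062 -3.939 -2.481
v -1.27 -3.16 -0.709
v -2.195 -3.779 -2.479
v -2.362 -3.672 -2.418
v -2.533 -3.635 -2.306
v -2.68 -3.674 -2.165
v -2.777 -3.785 -2.017
v -2.807 -3.946 -1.889
v -2.764 -4.13 -1.803
v -2.657 -4.306 -1.774
v -2.504 -4.443 -1.806
v -2.331 -4.517 -1.894
v -2.168 -4.515 -2.024
v -2.044 -4.439 -2.171
v -1.979 -4.3 -2.312
v -1.985 -4.123 -2.421
f 2 1 5
f 2 5 3
f 3 5 6
f 3 6 4
f 5 1 7
f 5 7 6
f 6 7 8
f 6 8 4
f 7 1 9
f 7 9 8
f 8 9 10
f 8 10 4
f 9 1 11
f 9 11 10
f 10 11 12
f 10 12 4
f 11 1 13
f 11 13 12
f 12 13 14
f 12 14 4
f 13 1 15
f 13 15 14
f 14 15 16
f 14 16 4
f 15 1 17
f 15 17 16
f 16 17 18
f 16 18 4
f 17 1 2
f 17 2 18
f 18 2 3
f 18 3 4
f 20 19 22
f 20 22 21
f 22 19 23
f 22 23 21
f 23 19 24
f 23 24 21
f 24 19 25
f 24 25 21
f 25 19 26
f 25 26 21
f 26 19 27
f 26 27 21
f 27 19 28
f 27 28 21
f 28 19 29
f 28 29 21
f 29 19 30
f 29 30 21
f 30 19 31
f 30 31 21
f 31 19 32
f 31 32 21
f 32 19 33
f 32 33 21
f 33 19 34
f 33 34 21
f 34 19 35
f 34 35 21
f 35 19 20
f 35 20 21



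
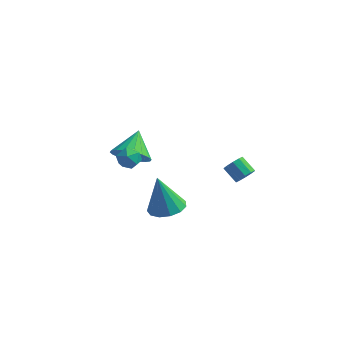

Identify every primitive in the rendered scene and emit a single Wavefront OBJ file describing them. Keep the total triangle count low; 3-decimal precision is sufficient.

v -3.356 -1.845 1.653
v -2.823 -1.279 0.918
v -3.424 -0.515 2.627
v -3.277 -1.211 0.794
v -3.748 -1.269 0.84
v -4.141 -1.441 1.047
v -4.378 -1.693 1.374
v -4.413 -1.975 1.756
v -4.239 -2.231 2.118
v -3.889 -2.411 2.387
v -3.435 -2.478 2.511
v -2.964 -2.42 2.465
v -2.571 -2.248 2.258
v -2.334 -1.997 1.931
v -2.299 -1.715 1.549
v -2.473 -1.458 1.187
v -3.341 -3.13 2.956
v -2.876 -3.036 2.422
v -2.684 -3.984 3.378
v -2.219 -3.89 2.844
v -2.285 -3.391 3.351
v -2.691 -2.863 3.09
v -2.869 -4.157 2.71
v -3.275 -3.629 2.449
v -2.584 -3.671 2.269
v -2.223 -3.198 2.666
v -3.337 -3.822 3.134
v -2.976 -3.349 3.531
v -0.662 -3.955 0.087
v 0.291 -3.829 0.325
v -1.178 -3.905 2.133
v 0.077 -3.318 0.258
v -0.372 -3.009 0.138
v -0.913 -3.001 0.001
v -1.374 -3.295 -0.108
v -1.609 -3.798 -0.155
v -1.544 -4.352 -0.125
v -1.198 -4.779 -0.028
v -0.683 -4.944 0.106
v -0.161 -4.795 0.234
v 0.202 -4.38 0.315
v 1.277 2.501 -1.952
v 1.701 2.739 -1.536
v 0.907 3.098 -0.932
v 0.483 2.859 -1.348
v 1.623 3.019 -1.805
v 0.829 3.377 -1.201
v 1.412 3.1 -2.13
v 0.619 3.459 -1.526
v 1.15 2.953 -2.387
v 0.357 3.312 -1.783
v 0.936 2.633 -2.478
v 0.143 2.991 -1.873
v 0.853 2.262 -2.368
v 0.059 2.621 -1.764
v 0.931 1.983 -2.099
v 0.137 2.341 -1.495
v 1.141 1.901 -1.774
v 0.348 2.26 -1.17
v 1.403 2.048 -1.517
v 0.61 2.407 -0.913
v 1.617 2.369 -1.427
v 0.824 2.727 -0.822
f 2 1 4
f 2 4 3
f 4 1 5
f 4 5 3
f 5 1 6
f 5 6 3
f 6 1 7
f 6 7 3
f 7 1 8
f 7 8 3
f 8 1 9
f 8 9 3
f 9 1 10
f 9 10 3
f 10 1 11
f 10 11 3
f 11 1 12
f 11 12 3
f 12 1 13
f 12 13 3
f 13 1 14
f 13 14 3
f 14 1 15
f 14 15 3
f 15 1 16
f 15 16 3
f 16 1 2
f 16 2 3
f 17 28 22
f 17 22 18
f 17 18 24
f 17 24 27
f 17 27 28
f 18 22 26
f 22 28 21
f 28 27 19
f 27 24 23
f 24 18 25
f 20 26 21
f 20 21 19
f 20 19 23
f 20 23 25
f 20 25 26
f 21 26 22
f 19 21 28
f 23 19 27
f 25 23 24
f 26 25 18
f 30 29 32
f 30 32 31
f 32 29 33
f 32 33 31
f 33 29 34
f 33 34 31
f 34 29 35
f 34 35 31
f 35 29 36
f 35 36 31
f 36 29 37
f 36 37 31
f 37 29 38
f 37 38 31
f 38 29 39
f 38 39 31
f 39 29 40
f 39 40 31
f 40 29 41
f 40 41 31
f 41 29 30
f 41 30 31
f 43 42 46
f 43 46 44
f 44 46 47
f 44 47 45
f 46 42 48
f 46 48 47
f 47 48 49
f 47 49 45
f 48 42 50
f 48 50 49
f 49 50 51
f 49 51 45
f 50 42 52
f 50 52 51
f 51 52 53
f 51 53 45
f 52 42 54
f 52 54 53
f 53 54 55
f 53 55 45
f 54 42 56
f 54 56 55
f 55 56 57
f 55 57 45
f 56 42 58
f 56 58 57
f 57 58 59
f 57 59 45
f 58 42 60
f 58 60 59
f 59 60 61
f 59 61 45
f 60 42 62
f 60 62 61
f 61 62 63
f 61 63 45
f 62 42 43
f 62 43 63
f 63 43 44
f 63 44 45



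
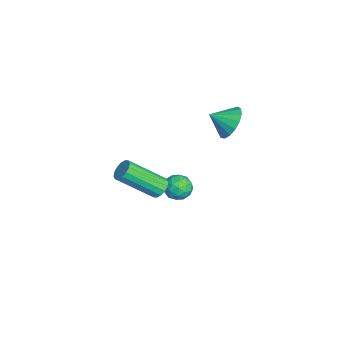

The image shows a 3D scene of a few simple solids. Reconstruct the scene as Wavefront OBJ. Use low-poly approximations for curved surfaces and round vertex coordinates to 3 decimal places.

v 1.995 0.192 2.045
v 2.603 0.514 2.61
v 1.945 -0.712 2.615
v 2.232 0.64 2.777
v 1.806 0.663 2.777
v 1.424 0.578 2.609
v 1.173 0.405 2.312
v 1.109 0.183 1.954
v 1.249 -0.037 1.617
v 1.559 -0.204 1.378
v 1.97 -0.28 1.292
v 2.385 -0.249 1.378
v 2.712 -0.116 1.618
v 2.874 0.088 1.955
v 2.834 0.315 2.313
v 3.753 -2.951 -0.611
v 4.023 -3.254 -0.968
v 3.956 -4.871 0.354
v 3.687 -4.569 0.711
v 4.22 -3.134 -0.811
v 4.154 -4.751 0.511
v 4.293 -2.965 -0.601
v 4.226 -4.582 0.721
v 4.221 -2.792 -0.393
v 4.154 -4.41 0.929
v 4.024 -2.662 -0.244
v 3.957 -4.279 1.078
v 3.754 -2.61 -0.193
v 3.687 -4.227 1.129
v 3.484 -2.649 -0.254
v 3.417 -4.266 1.068
v 3.286 -2.769 -0.411
v 3.22 -4.386 0.911
v 3.214 -2.938 -0.621
v 3.147 -4.555 0.701
v 3.286 -3.11 -0.829
v 3.219 -4.728 0.493
v 3.483 -3.241 -0.978
v 3.416 -4.858 0.344
v 3.753 -3.293 -1.029
v 3.686 -4.91 0.293
v 0.361 -1.217 -3.89
v 0.898 -1.632 -3.633
v -0.318 -2.168 -4.007
v 0.219 -2.583 -3.75
v -0.122 -2.117 -3.31
v 0.298 -1.529 -3.238
v 0.282 -2.271 -4.402
v 0.702 -1.683 -4.33
v 0.849 -2.283 -3.949
v 0.6 -2.188 -3.275
v -0.02 -1.612 -4.365
v -0.269 -1.517 -3.691
v 0.689 -1.341 -3.751
v -0.109 -2.459 -3.889
v -0.309 -2.185 -3.63
v 0.006 -2.429 -3.479
v 0.336 -1.281 -3.519
v 0.652 -1.525 -3.368
v 0.053 -1.81 -3.178
v -0.072 -2.275 -4.272
v 0.244 -2.519 -4.121
v 0.574 -1.371 -4.161
v 0.889 -1.615 -4.01
v 0.527 -1.99 -4.462
v 0.976 -1.968 -3.786
v 0.577 -2.527 -3.855
v 0.614 -2.343 -4.238
v 0.861 -1.998 -4.196
v 0.829 -1.912 -3.39
v 0.43 -2.471 -3.459
v 0.23 -2.197 -3.2
v 0.477 -1.852 -3.157
v 0.801 -2.295 -3.576
v 0.15 -1.329 -4.181
v -0.249 -1.888 -4.25
v 0.103 -1.948 -4.483
v 0.35 -1.603 -4.44
v 0.003 -1.273 -3.785
v -0.396 -1.832 -3.854
v -0.281 -1.802 -3.444
v -0.034 -1.457 -3.402
v -0.221 -1.505 -4.064
f 2 1 4
f 2 4 3
f 4 1 5
f 4 5 3
f 5 1 6
f 5 6 3
f 6 1 7
f 6 7 3
f 7 1 8
f 7 8 3
f 8 1 9
f 8 9 3
f 9 1 10
f 9 10 3
f 10 1 11
f 10 11 3
f 11 1 12
f 11 12 3
f 12 1 13
f 12 13 3
f 13 1 14
f 13 14 3
f 14 1 15
f 14 15 3
f 15 1 2
f 15 2 3
f 17 16 20
f 17 20 18
f 18 20 21
f 18 21 19
f 20 16 22
f 20 22 21
f 21 22 23
f 21 23 19
f 22 16 24
f 22 24 23
f 23 24 25
f 23 25 19
f 24 16 26
f 24 26 25
f 25 26 27
f 25 27 19
f 26 16 28
f 26 28 27
f 27 28 29
f 27 29 19
f 28 16 30
f 28 30 29
f 29 30 31
f 29 31 19
f 30 16 32
f 30 32 31
f 31 32 33
f 31 33 19
f 32 16 34
f 32 34 33
f 33 34 35
f 33 35 19
f 34 16 36
f 34 36 35
f 35 36 37
f 35 37 19
f 36 16 38
f 36 38 37
f 37 38 39
f 37 39 19
f 38 16 40
f 38 40 39
f 39 40 41
f 39 41 19
f 40 16 17
f 40 17 41
f 41 17 18
f 41 18 19
f 42 79 58
f 79 53 82
f 58 82 47
f 79 82 58
f 42 58 54
f 58 47 59
f 54 59 43
f 58 59 54
f 42 54 63
f 54 43 64
f 63 64 49
f 54 64 63
f 42 63 75
f 63 49 78
f 75 78 52
f 63 78 75
f 42 75 79
f 75 52 83
f 79 83 53
f 75 83 79
f 43 59 70
f 59 47 73
f 70 73 51
f 59 73 70
f 47 82 60
f 82 53 81
f 60 81 46
f 82 81 60
f 53 83 80
f 83 52 76
f 80 76 44
f 83 76 80
f 52 78 77
f 78 49 65
f 77 65 48
f 78 65 77
f 49 64 69
f 64 43 66
f 69 66 50
f 64 66 69
f 45 71 57
f 71 51 72
f 57 72 46
f 71 72 57
f 45 57 55
f 57 46 56
f 55 56 44
f 57 56 55
f 45 55 62
f 55 44 61
f 62 61 48
f 55 61 62
f 45 62 67
f 62 48 68
f 67 68 50
f 62 68 67
f 45 67 71
f 67 50 74
f 71 74 51
f 67 74 71
f 46 72 60
f 72 51 73
f 60 73 47
f 72 73 60
f 44 56 80
f 56 46 81
f 80 81 53
f 56 81 80
f 48 61 77
f 61 44 76
f 77 76 52
f 61 76 77
f 50 68 69
f 68 48 65
f 69 65 49
f 68 65 69
f 51 74 70
f 74 50 66
f 70 66 43
f 74 66 70



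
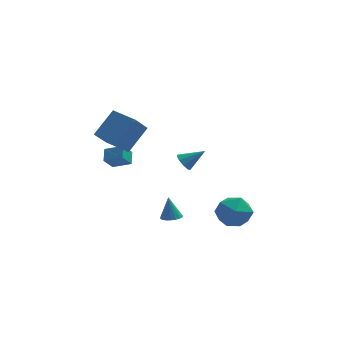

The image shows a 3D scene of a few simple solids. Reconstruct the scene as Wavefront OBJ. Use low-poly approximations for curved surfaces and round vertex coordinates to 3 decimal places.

v 1.838 1.149 -3.053
v 2.548 1.713 -2.253
v 3.292 -0.093 -3.467
v 4.002 0.471 -2.667
v 3.055 -0.176 -2.284
v 2.156 0.591 -2.028
v 3.684 1.029 -3.692
v 2.785 1.796 -3.436
v 3.688 1.639 -2.648
v 3.3 0.894 -1.778
v 2.54 0.726 -3.942
v 2.152 -0.019 -3.072
v -3.263 1.627 0.744
v -3.29 2.378 1.292
v -4.344 1.895 0.324
v -4.371 2.646 0.872
v -2.829 2.194 -0.012
v -2.856 2.945 0.536
v -3.91 2.462 -0.432
v -3.937 3.213 0.116
v 0.108 1.392 0.615
v 0.484 1.239 0.12
v 1.272 1.568 1.445
v 0.414 1.671 0.127
v 0.201 1.973 0.362
v -0.056 2.003 0.716
v -0.236 1.747 1.022
v -0.255 1.325 1.138
v -0.104 0.935 1.009
v 0.146 0.759 0.696
v 0.378 0.879 0.345
v -0.407 -0.608 -2.616
v 0.071 -0.984 -2.496
v -0.593 -0.392 -1.204
v 0.187 -0.755 -2.515
v 0.2 -0.5 -2.553
v 0.108 -0.264 -2.601
v -0.073 -0.087 -2.651
v -0.311 -0 -2.696
v -0.567 -0.019 -2.727
v -0.794 -0.139 -2.738
v -0.955 -0.34 -2.729
v -1.021 -0.588 -2.699
v -0.981 -0.839 -2.656
v -0.842 -1.05 -2.605
v -0.628 -1.184 -2.557
v -0.375 -1.219 -2.518
v -0.128 -1.148 -2.497
v -3.974 0.119 2.653
v -4.502 -1.009 3.781
v -3.04 1.075 4.045
v -3.568 -0.053 5.173
v -2.692 -0.747 2.387
v -3.22 -1.875 3.515
v -1.758 0.209 3.779
v -2.286 -0.919 4.907
f 1 12 6
f 1 6 2
f 1 2 8
f 1 8 11
f 1 11 12
f 2 6 10
f 6 12 5
f 12 11 3
f 11 8 7
f 8 2 9
f 4 10 5
f 4 5 3
f 4 3 7
f 4 7 9
f 4 9 10
f 5 10 6
f 3 5 12
f 7 3 11
f 9 7 8
f 10 9 2
f 14 16 13
f 17 14 13
f 13 16 15
f 15 17 13
f 14 20 16
f 18 14 17
f 18 20 14
f 16 20 15
f 19 17 15
f 15 20 19
f 19 18 17
f 20 18 19
f 22 21 24
f 22 24 23
f 24 21 25
f 24 25 23
f 25 21 26
f 25 26 23
f 26 21 27
f 26 27 23
f 27 21 28
f 27 28 23
f 28 21 29
f 28 29 23
f 29 21 30
f 29 30 23
f 30 21 31
f 30 31 23
f 31 21 22
f 31 22 23
f 33 32 35
f 33 35 34
f 35 32 36
f 35 36 34
f 36 32 37
f 36 37 34
f 37 32 38
f 37 38 34
f 38 32 39
f 38 39 34
f 39 32 40
f 39 40 34
f 40 32 41
f 40 41 34
f 41 32 42
f 41 42 34
f 42 32 43
f 42 43 34
f 43 32 44
f 43 44 34
f 44 32 45
f 44 45 34
f 45 32 46
f 45 46 34
f 46 32 47
f 46 47 34
f 47 32 48
f 47 48 34
f 48 32 33
f 48 33 34
f 50 52 49
f 53 50 49
f 49 52 51
f 51 53 49
f 50 56 52
f 54 50 53
f 54 56 50
f 52 56 51
f 55 53 51
f 51 56 55
f 55 54 53
f 56 54 55



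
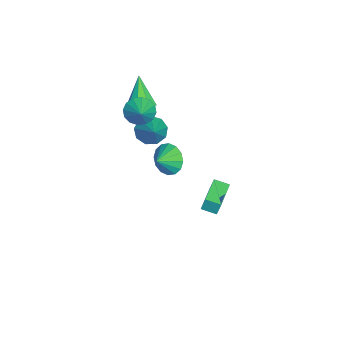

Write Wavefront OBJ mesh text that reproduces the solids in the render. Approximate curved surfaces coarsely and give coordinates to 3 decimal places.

v -1.556 -3.19 2.503
v -1.057 -3.206 1.778
v -0.424 -2.91 3.277
v -1.191 -2.773 1.819
v -1.424 -2.451 2.043
v -1.692 -2.327 2.39
v -1.923 -2.435 2.767
v -2.056 -2.744 3.074
v -2.056 -3.173 3.227
v -1.921 -3.606 3.187
v -1.689 -3.928 2.963
v -1.421 -4.052 2.616
v -1.189 -3.945 2.238
v -1.056 -3.635 1.932
v -2.807 -2.824 -0.225
v -2.323 -3.536 -0.549
v -1.313 -2.376 1.025
v -2.197 -3.019 -0.885
v -2.357 -2.411 -0.913
v -2.727 -1.996 -0.618
v -3.135 -1.969 -0.14
v -3.39 -2.342 0.298
v -3.372 -2.941 0.491
v -3.09 -3.485 0.349
v -2.676 -3.72 -0.062
v 2.395 1.088 0.305
v 2.393 1.305 1.117
v 2.488 1.905 0.087
v 2.486 2.121 0.899
v 4.194 0.899 0.361
v 4.192 1.115 1.173
v 4.287 1.715 0.143
v 4.285 1.932 0.955
v -3.125 -3.368 1.578
v -2.378 -3.461 1.927
v -3.975 -3.652 3.322
v -2.574 -2.857 1.93
v -3.093 -2.552 1.727
v -3.631 -2.725 1.437
v -3.872 -3.275 1.229
v -3.676 -3.879 1.226
v -3.157 -4.184 1.43
v -2.62 -4.011 1.72
v -3.768 -2.042 -3.549
v -3.054 -1.54 -4.133
v -3.032 -2.578 -3.111
v -3.103 -1.24 -3.683
v -3.331 -1.155 -3.196
v -3.675 -1.307 -2.805
v -4.044 -1.657 -2.612
v -4.34 -2.109 -2.671
v -4.481 -2.544 -2.965
v -4.432 -2.844 -3.415
v -4.205 -2.929 -3.901
v -3.86 -2.777 -4.293
v -3.491 -2.427 -4.486
v -3.196 -1.975 -4.427
f 2 1 4
f 2 4 3
f 4 1 5
f 4 5 3
f 5 1 6
f 5 6 3
f 6 1 7
f 6 7 3
f 7 1 8
f 7 8 3
f 8 1 9
f 8 9 3
f 9 1 10
f 9 10 3
f 10 1 11
f 10 11 3
f 11 1 12
f 11 12 3
f 12 1 13
f 12 13 3
f 13 1 14
f 13 14 3
f 14 1 2
f 14 2 3
f 16 15 18
f 16 18 17
f 18 15 19
f 18 19 17
f 19 15 20
f 19 20 17
f 20 15 21
f 20 21 17
f 21 15 22
f 21 22 17
f 22 15 23
f 22 23 17
f 23 15 24
f 23 24 17
f 24 15 25
f 24 25 17
f 25 15 16
f 25 16 17
f 27 29 26
f 30 27 26
f 26 29 28
f 28 30 26
f 27 33 29
f 31 27 30
f 31 33 27
f 29 33 28
f 32 30 28
f 28 33 32
f 32 31 30
f 33 31 32
f 35 34 37
f 35 37 36
f 37 34 38
f 37 38 36
f 38 34 39
f 38 39 36
f 39 34 40
f 39 40 36
f 40 34 41
f 40 41 36
f 41 34 42
f 41 42 36
f 42 34 43
f 42 43 36
f 43 34 35
f 43 35 36
f 45 44 47
f 45 47 46
f 47 44 48
f 47 48 46
f 48 44 49
f 48 49 46
f 49 44 50
f 49 50 46
f 50 44 51
f 50 51 46
f 51 44 52
f 51 52 46
f 52 44 53
f 52 53 46
f 53 44 54
f 53 54 46
f 54 44 55
f 54 55 46
f 55 44 56
f 55 56 46
f 56 44 57
f 56 57 46
f 57 44 45
f 57 45 46



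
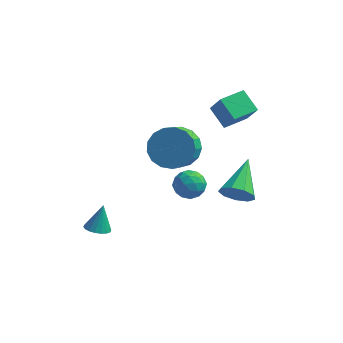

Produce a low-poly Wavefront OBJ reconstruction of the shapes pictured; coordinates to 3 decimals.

v -1.963 -3.732 -3.541
v -1.433 -4.027 -3.473
v -1.837 -3.228 -2.339
v -1.357 -3.79 -3.581
v -1.401 -3.541 -3.68
v -1.556 -3.33 -3.752
v -1.791 -3.199 -3.783
v -2.061 -3.173 -3.765
v -2.311 -3.258 -3.703
v -2.493 -3.437 -3.609
v -2.569 -3.675 -3.502
v -2.525 -3.923 -3.402
v -2.37 -4.134 -3.33
v -2.135 -4.265 -3.3
v -1.865 -4.291 -3.317
v -1.615 -4.206 -3.379
v 2.036 -1.885 -1.493
v 2.41 -2.316 -0.965
v 0.97 -2.004 -0.835
v 1.344 -2.435 -0.307
v 1.503 -1.676 -0.372
v 2.162 -1.603 -0.779
v 1.218 -2.717 -1.021
v 1.877 -2.644 -1.428
v 1.905 -2.831 -0.673
v 2.081 -2.188 -0.272
v 1.299 -2.132 -1.528
v 1.475 -1.489 -1.127
v 2.317 -2.09 -1.287
v 1.063 -2.23 -0.513
v 1.156 -1.784 -0.551
v 1.377 -2.038 -0.241
v 2.171 -1.671 -1.178
v 2.391 -1.924 -0.867
v 1.857 -1.548 -0.519
v 0.989 -2.396 -0.933
v 1.209 -2.649 -0.622
v 2.003 -2.282 -1.559
v 2.224 -2.536 -1.249
v 1.523 -2.772 -1.281
v 2.24 -2.646 -0.805
v 1.613 -2.716 -0.418
v 1.539 -2.882 -0.838
v 1.927 -2.838 -1.077
v 2.343 -2.268 -0.569
v 1.716 -2.338 -0.182
v 1.81 -1.892 -0.221
v 2.197 -1.849 -0.46
v 2.046 -2.57 -0.398
v 1.664 -1.982 -1.618
v 1.037 -2.052 -1.231
v 1.183 -2.471 -1.34
v 1.57 -2.428 -1.579
v 1.767 -1.604 -1.382
v 1.14 -1.674 -0.995
v 1.453 -1.482 -0.723
v 1.841 -1.438 -0.962
v 1.334 -1.75 -1.402
v 3.019 0.74 -3.72
v 3.45 1.069 -4.387
v 3.021 2.64 -2.78
v 2.871 1.115 -4.479
v 2.361 0.986 -4.216
v 2.159 0.741 -3.721
v 2.359 0.496 -3.225
v 2.868 0.365 -2.961
v 3.447 0.409 -3.052
v 3.826 0.608 -3.455
v 3.827 0.869 -3.983
v 1.395 1.962 0.908
v 1.985 1.507 1.986
v 2.161 3 0.927
v 2.75 2.546 2.005
v 2.21 1.374 0.215
v 2.799 0.92 1.293
v 2.975 2.413 0.234
v 3.565 1.958 1.312
v 0.708 -0.669 0.166
v 1.585 -0.3 0.656
v 1.588 -1.301 1.404
v 0.712 -1.671 0.914
v 1.199 -0.099 0.927
v 1.202 -1.1 1.675
v 0.701 -0.029 1.023
v 0.704 -1.03 1.771
v 0.204 -0.105 0.923
v 0.208 -1.107 1.671
v -0.177 -0.311 0.649
v -0.173 -1.313 1.398
v -0.355 -0.599 0.265
v -0.351 -1.6 1.013
v -0.29 -0.903 -0.142
v -0.286 -1.904 0.606
v 0.004 -1.153 -0.478
v 0.008 -2.155 0.27
v 0.459 -1.293 -0.667
v 0.463 -2.294 0.081
v 0.971 -1.289 -0.665
v 0.975 -2.291 0.083
v 1.423 -1.144 -0.473
v 1.427 -2.145 0.275
v 1.711 -0.89 -0.134
v 1.715 -1.891 0.614
v 1.769 -0.585 0.273
v 1.773 -1.587 1.021
f 2 1 4
f 2 4 3
f 4 1 5
f 4 5 3
f 5 1 6
f 5 6 3
f 6 1 7
f 6 7 3
f 7 1 8
f 7 8 3
f 8 1 9
f 8 9 3
f 9 1 10
f 9 10 3
f 10 1 11
f 10 11 3
f 11 1 12
f 11 12 3
f 12 1 13
f 12 13 3
f 13 1 14
f 13 14 3
f 14 1 15
f 14 15 3
f 15 1 16
f 15 16 3
f 16 1 2
f 16 2 3
f 17 54 33
f 54 28 57
f 33 57 22
f 54 57 33
f 17 33 29
f 33 22 34
f 29 34 18
f 33 34 29
f 17 29 38
f 29 18 39
f 38 39 24
f 29 39 38
f 17 38 50
f 38 24 53
f 50 53 27
f 38 53 50
f 17 50 54
f 50 27 58
f 54 58 28
f 50 58 54
f 18 34 45
f 34 22 48
f 45 48 26
f 34 48 45
f 22 57 35
f 57 28 56
f 35 56 21
f 57 56 35
f 28 58 55
f 58 27 51
f 55 51 19
f 58 51 55
f 27 53 52
f 53 24 40
f 52 40 23
f 53 40 52
f 24 39 44
f 39 18 41
f 44 41 25
f 39 41 44
f 20 46 32
f 46 26 47
f 32 47 21
f 46 47 32
f 20 32 30
f 32 21 31
f 30 31 19
f 32 31 30
f 20 30 37
f 30 19 36
f 37 36 23
f 30 36 37
f 20 37 42
f 37 23 43
f 42 43 25
f 37 43 42
f 20 42 46
f 42 25 49
f 46 49 26
f 42 49 46
f 21 47 35
f 47 26 48
f 35 48 22
f 47 48 35
f 19 31 55
f 31 21 56
f 55 56 28
f 31 56 55
f 23 36 52
f 36 19 51
f 52 51 27
f 36 51 52
f 25 43 44
f 43 23 40
f 44 40 24
f 43 40 44
f 26 49 45
f 49 25 41
f 45 41 18
f 49 41 45
f 60 59 62
f 60 62 61
f 62 59 63
f 62 63 61
f 63 59 64
f 63 64 61
f 64 59 65
f 64 65 61
f 65 59 66
f 65 66 61
f 66 59 67
f 66 67 61
f 67 59 68
f 67 68 61
f 68 59 69
f 68 69 61
f 69 59 60
f 69 60 61
f 71 73 70
f 74 71 70
f 70 73 72
f 72 74 70
f 71 77 73
f 75 71 74
f 75 77 71
f 73 77 72
f 76 74 72
f 72 77 76
f 76 75 74
f 77 75 76
f 79 78 82
f 79 82 80
f 80 82 83
f 80 83 81
f 82 78 84
f 82 84 83
f 83 84 85
f 83 85 81
f 84 78 86
f 84 86 85
f 85 86 87
f 85 87 81
f 86 78 88
f 86 88 87
f 87 88 89
f 87 89 81
f 88 78 90
f 88 90 89
f 89 90 91
f 89 91 81
f 90 78 92
f 90 92 91
f 91 92 93
f 91 93 81
f 92 78 94
f 92 94 93
f 93 94 95
f 93 95 81
f 94 78 96
f 94 96 95
f 95 96 97
f 95 97 81
f 96 78 98
f 96 98 97
f 97 98 99
f 97 99 81
f 98 78 100
f 98 100 99
f 99 100 101
f 99 101 81
f 100 78 102
f 100 102 101
f 101 102 103
f 101 103 81
f 102 78 104
f 102 104 103
f 103 104 105
f 103 105 81
f 104 78 79
f 104 79 105
f 105 79 80
f 105 80 81



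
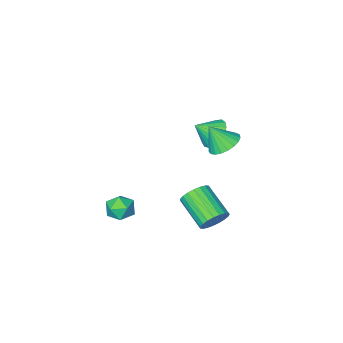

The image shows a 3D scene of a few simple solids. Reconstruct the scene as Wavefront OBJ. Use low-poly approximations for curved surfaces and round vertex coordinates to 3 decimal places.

v -3.714 -2.556 -0.248
v -3.079 -2.014 -0.799
v -2.706 -2.884 0.588
v -3.246 -1.702 -0.477
v -3.519 -1.586 -0.101
v -3.837 -1.692 0.24
v -4.127 -1.996 0.47
v -4.322 -2.428 0.535
v -4.378 -2.889 0.421
v -4.281 -3.274 0.153
v -4.055 -3.495 -0.206
v -3.75 -3.5 -0.575
v -3.437 -3.289 -0.869
v -3.188 -2.91 -1.021
v -3.059 -2.45 -0.996
v -1.173 1.784 -3.282
v -0.856 2.184 -2.565
v -0.73 0.357 -1.601
v -1.047 -0.044 -2.318
v -1.217 2.192 -2.504
v -1.091 0.364 -1.539
v -1.57 2.129 -2.577
v -1.444 0.302 -1.612
v -1.854 2.006 -2.772
v -1.728 0.179 -1.807
v -2.021 1.845 -3.055
v -1.895 0.018 -2.09
v -2.041 1.674 -3.377
v -1.915 -0.153 -2.413
v -1.911 1.521 -3.683
v -1.785 -0.306 -2.719
v -1.653 1.414 -3.92
v -1.527 -0.413 -2.956
v -1.312 1.371 -4.047
v -1.187 -0.457 -3.082
v -0.948 1.399 -4.041
v -0.822 -0.429 -3.076
v -0.622 1.493 -3.904
v -0.496 -0.334 -2.939
v -0.391 1.638 -3.66
v -0.266 -0.189 -2.695
v -0.296 1.808 -3.35
v -0.17 -0.019 -2.385
v -0.352 1.974 -3.029
v -0.226 0.147 -2.064
v -0.55 2.107 -2.751
v -0.424 0.28 -1.787
v 3.88 0.968 -1.649
v 4.209 0.546 -0.973
v 2.811 0.074 -1.687
v 3.14 -0.348 -1.011
v 2.819 0.446 -0.909
v 3.481 0.999 -0.886
v 3.539 -0.379 -1.774
v 4.201 0.174 -1.751
v 3.999 -0.286 -1.051
v 3.554 0.223 -0.516
v 3.466 0.397 -2.144
v 3.021 0.906 -1.609
v -1.533 2.022 2.85
v -0.685 2.12 2.456
v -0.907 1.518 4.07
v -0.736 2.468 2.626
v -0.925 2.739 2.835
v -1.219 2.886 3.047
v -1.567 2.884 3.224
v -1.909 2.732 3.337
v -2.186 2.458 3.366
v -2.351 2.109 3.306
v -2.373 1.744 3.167
v -2.25 1.428 2.973
v -2.004 1.214 2.758
v -1.675 1.14 2.559
v -1.323 1.219 2.41
v -1.006 1.436 2.338
v -0.781 1.755 2.354
f 2 1 4
f 2 4 3
f 4 1 5
f 4 5 3
f 5 1 6
f 5 6 3
f 6 1 7
f 6 7 3
f 7 1 8
f 7 8 3
f 8 1 9
f 8 9 3
f 9 1 10
f 9 10 3
f 10 1 11
f 10 11 3
f 11 1 12
f 11 12 3
f 12 1 13
f 12 13 3
f 13 1 14
f 13 14 3
f 14 1 15
f 14 15 3
f 15 1 2
f 15 2 3
f 17 16 20
f 17 20 18
f 18 20 21
f 18 21 19
f 20 16 22
f 20 22 21
f 21 22 23
f 21 23 19
f 22 16 24
f 22 24 23
f 23 24 25
f 23 25 19
f 24 16 26
f 24 26 25
f 25 26 27
f 25 27 19
f 26 16 28
f 26 28 27
f 27 28 29
f 27 29 19
f 28 16 30
f 28 30 29
f 29 30 31
f 29 31 19
f 30 16 32
f 30 32 31
f 31 32 33
f 31 33 19
f 32 16 34
f 32 34 33
f 33 34 35
f 33 35 19
f 34 16 36
f 34 36 35
f 35 36 37
f 35 37 19
f 36 16 38
f 36 38 37
f 37 38 39
f 37 39 19
f 38 16 40
f 38 40 39
f 39 40 41
f 39 41 19
f 40 16 42
f 40 42 41
f 41 42 43
f 41 43 19
f 42 16 44
f 42 44 43
f 43 44 45
f 43 45 19
f 44 16 46
f 44 46 45
f 45 46 47
f 45 47 19
f 46 16 17
f 46 17 47
f 47 17 18
f 47 18 19
f 48 59 53
f 48 53 49
f 48 49 55
f 48 55 58
f 48 58 59
f 49 53 57
f 53 59 52
f 59 58 50
f 58 55 54
f 55 49 56
f 51 57 52
f 51 52 50
f 51 50 54
f 51 54 56
f 51 56 57
f 52 57 53
f 50 52 59
f 54 50 58
f 56 54 55
f 57 56 49
f 61 60 63
f 61 63 62
f 63 60 64
f 63 64 62
f 64 60 65
f 64 65 62
f 65 60 66
f 65 66 62
f 66 60 67
f 66 67 62
f 67 60 68
f 67 68 62
f 68 60 69
f 68 69 62
f 69 60 70
f 69 70 62
f 70 60 71
f 70 71 62
f 71 60 72
f 71 72 62
f 72 60 73
f 72 73 62
f 73 60 74
f 73 74 62
f 74 60 75
f 74 75 62
f 75 60 76
f 75 76 62
f 76 60 61
f 76 61 62

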